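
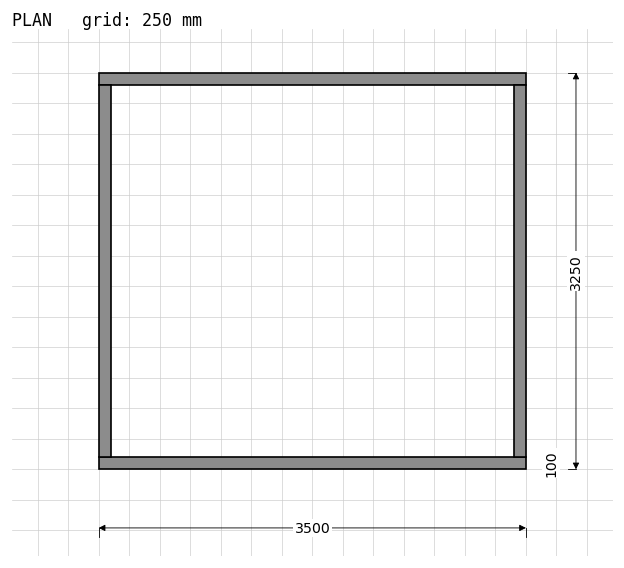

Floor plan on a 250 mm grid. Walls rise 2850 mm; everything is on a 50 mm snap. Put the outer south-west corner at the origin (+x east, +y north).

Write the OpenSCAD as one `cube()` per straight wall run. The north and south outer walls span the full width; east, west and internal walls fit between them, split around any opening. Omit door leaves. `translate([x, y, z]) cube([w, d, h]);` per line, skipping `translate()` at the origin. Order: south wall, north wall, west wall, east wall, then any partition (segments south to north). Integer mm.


cube([3500, 100, 2850]);
translate([0, 3150, 0]) cube([3500, 100, 2850]);
translate([0, 100, 0]) cube([100, 3050, 2850]);
translate([3400, 100, 0]) cube([100, 3050, 2850]);


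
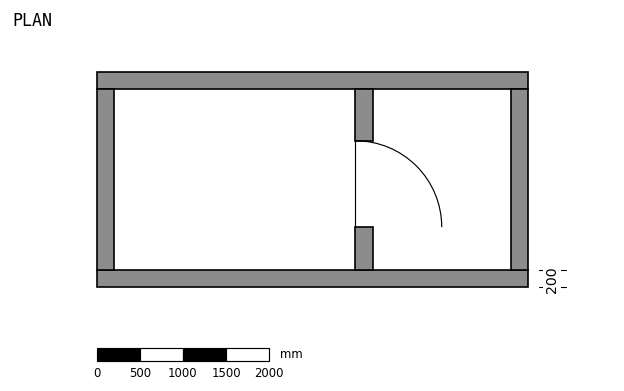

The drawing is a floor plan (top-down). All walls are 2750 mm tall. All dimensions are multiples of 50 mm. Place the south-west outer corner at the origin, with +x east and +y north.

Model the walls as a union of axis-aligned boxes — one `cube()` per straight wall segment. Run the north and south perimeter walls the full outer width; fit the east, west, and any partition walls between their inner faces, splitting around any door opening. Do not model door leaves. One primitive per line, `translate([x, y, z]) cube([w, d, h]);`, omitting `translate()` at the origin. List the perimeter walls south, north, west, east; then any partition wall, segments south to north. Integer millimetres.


cube([5000, 200, 2750]);
translate([0, 2300, 0]) cube([5000, 200, 2750]);
translate([0, 200, 0]) cube([200, 2100, 2750]);
translate([4800, 200, 0]) cube([200, 2100, 2750]);
translate([3000, 200, 0]) cube([200, 500, 2750]);
translate([3000, 1700, 0]) cube([200, 600, 2750]);


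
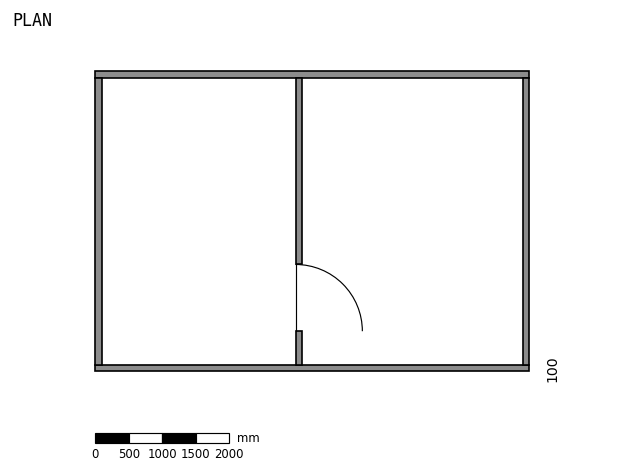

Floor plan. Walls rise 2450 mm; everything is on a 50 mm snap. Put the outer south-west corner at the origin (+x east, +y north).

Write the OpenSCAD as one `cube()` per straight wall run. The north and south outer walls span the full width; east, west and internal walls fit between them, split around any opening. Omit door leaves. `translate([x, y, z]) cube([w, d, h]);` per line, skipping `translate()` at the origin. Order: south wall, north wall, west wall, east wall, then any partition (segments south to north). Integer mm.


cube([6500, 100, 2450]);
translate([0, 4400, 0]) cube([6500, 100, 2450]);
translate([0, 100, 0]) cube([100, 4300, 2450]);
translate([6400, 100, 0]) cube([100, 4300, 2450]);
translate([3000, 100, 0]) cube([100, 500, 2450]);
translate([3000, 1600, 0]) cube([100, 2800, 2450]);


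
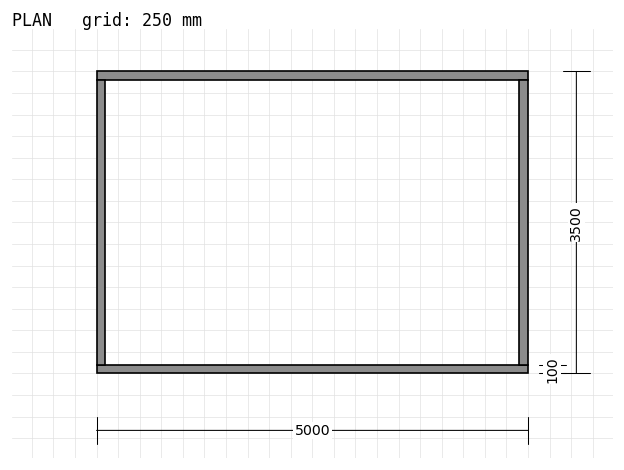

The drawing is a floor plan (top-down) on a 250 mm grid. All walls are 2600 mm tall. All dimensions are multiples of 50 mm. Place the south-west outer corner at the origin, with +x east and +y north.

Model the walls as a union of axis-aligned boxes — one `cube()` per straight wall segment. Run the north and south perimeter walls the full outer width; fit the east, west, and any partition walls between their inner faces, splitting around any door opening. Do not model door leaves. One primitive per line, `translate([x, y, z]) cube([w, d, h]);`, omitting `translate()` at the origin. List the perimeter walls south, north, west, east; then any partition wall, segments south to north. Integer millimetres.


cube([5000, 100, 2600]);
translate([0, 3400, 0]) cube([5000, 100, 2600]);
translate([0, 100, 0]) cube([100, 3300, 2600]);
translate([4900, 100, 0]) cube([100, 3300, 2600]);


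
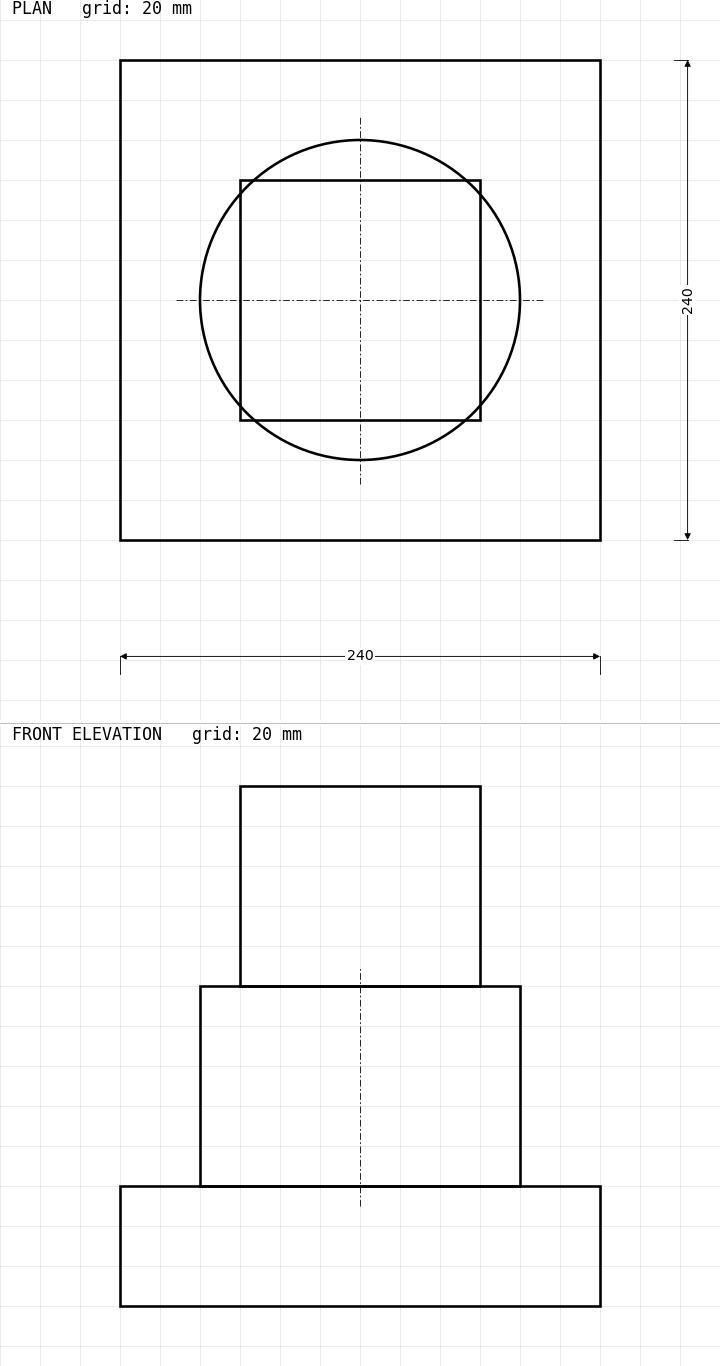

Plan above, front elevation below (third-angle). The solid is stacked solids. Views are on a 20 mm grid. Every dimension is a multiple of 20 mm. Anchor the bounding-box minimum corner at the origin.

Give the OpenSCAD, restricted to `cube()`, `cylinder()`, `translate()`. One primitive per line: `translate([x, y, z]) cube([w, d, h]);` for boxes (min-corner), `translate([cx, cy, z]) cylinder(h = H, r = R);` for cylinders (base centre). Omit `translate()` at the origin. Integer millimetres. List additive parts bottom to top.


cube([240, 240, 60]);
translate([120, 120, 60]) cylinder(h = 100, r = 80);
translate([60, 60, 160]) cube([120, 120, 100]);


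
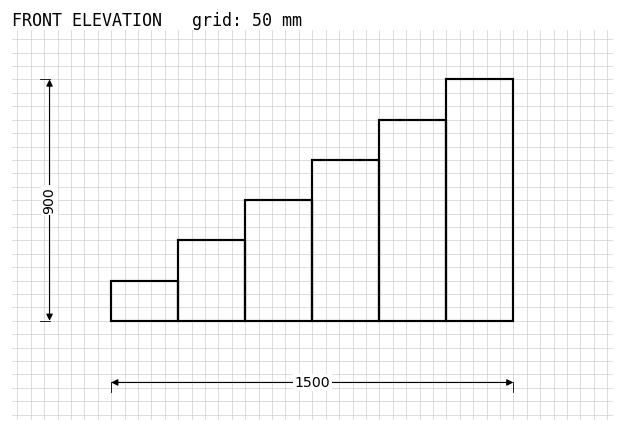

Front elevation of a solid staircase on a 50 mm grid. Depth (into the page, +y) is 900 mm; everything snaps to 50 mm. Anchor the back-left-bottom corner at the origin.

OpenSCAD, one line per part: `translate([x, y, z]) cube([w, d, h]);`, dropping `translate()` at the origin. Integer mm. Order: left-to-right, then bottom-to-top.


cube([250, 900, 150]);
translate([250, 0, 0]) cube([250, 900, 300]);
translate([500, 0, 0]) cube([250, 900, 450]);
translate([750, 0, 0]) cube([250, 900, 600]);
translate([1000, 0, 0]) cube([250, 900, 750]);
translate([1250, 0, 0]) cube([250, 900, 900]);


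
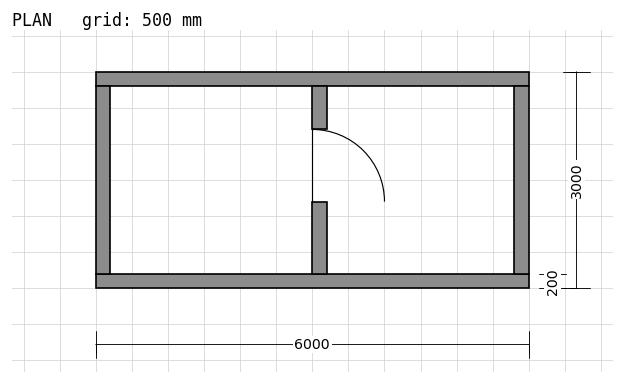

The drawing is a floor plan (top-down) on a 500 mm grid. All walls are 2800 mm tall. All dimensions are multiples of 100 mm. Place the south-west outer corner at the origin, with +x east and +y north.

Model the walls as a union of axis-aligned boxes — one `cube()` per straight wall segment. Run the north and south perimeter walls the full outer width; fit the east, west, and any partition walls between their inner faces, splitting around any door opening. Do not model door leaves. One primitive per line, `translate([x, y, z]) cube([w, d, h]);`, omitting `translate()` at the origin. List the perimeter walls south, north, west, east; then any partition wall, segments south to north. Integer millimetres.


cube([6000, 200, 2800]);
translate([0, 2800, 0]) cube([6000, 200, 2800]);
translate([0, 200, 0]) cube([200, 2600, 2800]);
translate([5800, 200, 0]) cube([200, 2600, 2800]);
translate([3000, 200, 0]) cube([200, 1000, 2800]);
translate([3000, 2200, 0]) cube([200, 600, 2800]);


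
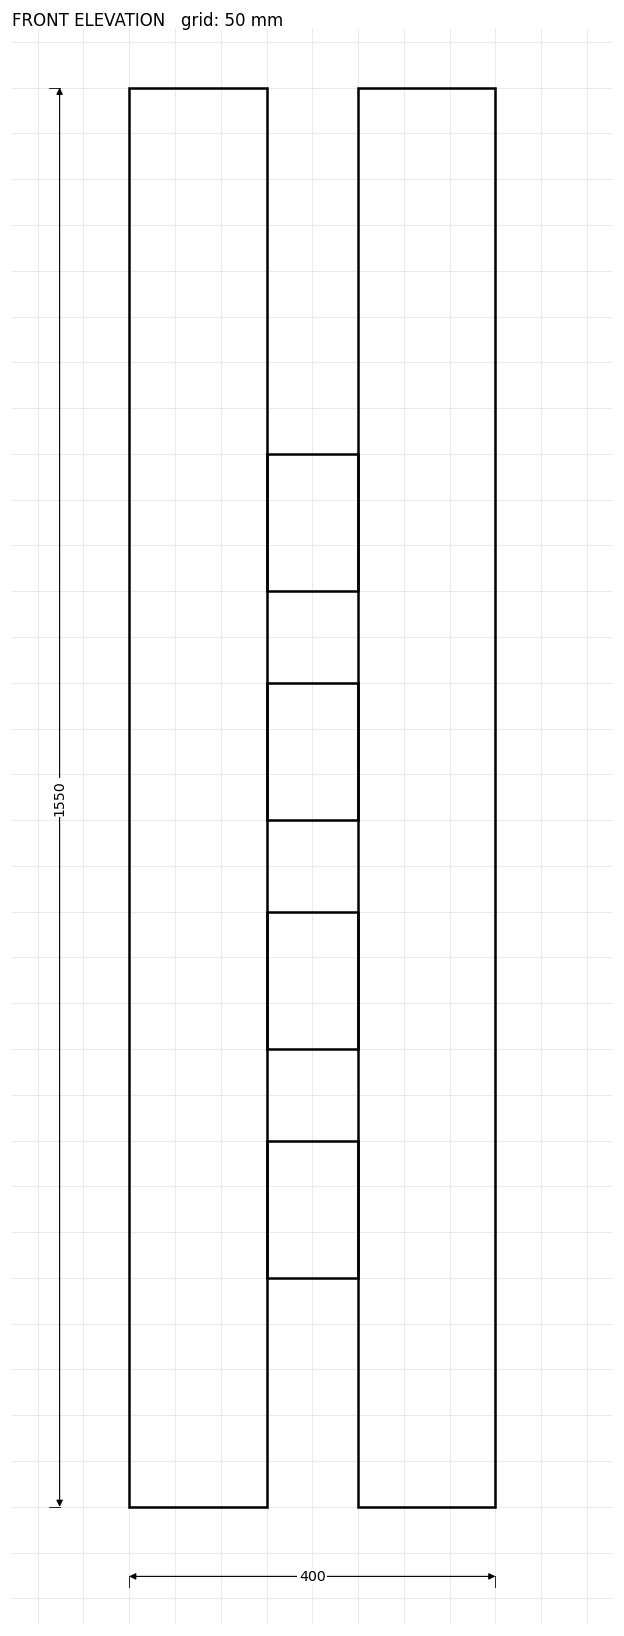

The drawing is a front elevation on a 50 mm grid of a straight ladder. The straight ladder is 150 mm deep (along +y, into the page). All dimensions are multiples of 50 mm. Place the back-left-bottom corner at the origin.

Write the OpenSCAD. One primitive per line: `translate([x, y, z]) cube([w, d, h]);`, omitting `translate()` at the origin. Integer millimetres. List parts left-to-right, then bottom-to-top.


cube([150, 150, 1550]);
translate([150, 0, 250]) cube([100, 150, 150]);
translate([150, 0, 500]) cube([100, 150, 150]);
translate([150, 0, 750]) cube([100, 150, 150]);
translate([150, 0, 1000]) cube([100, 150, 150]);
translate([250, 0, 0]) cube([150, 150, 1550]);


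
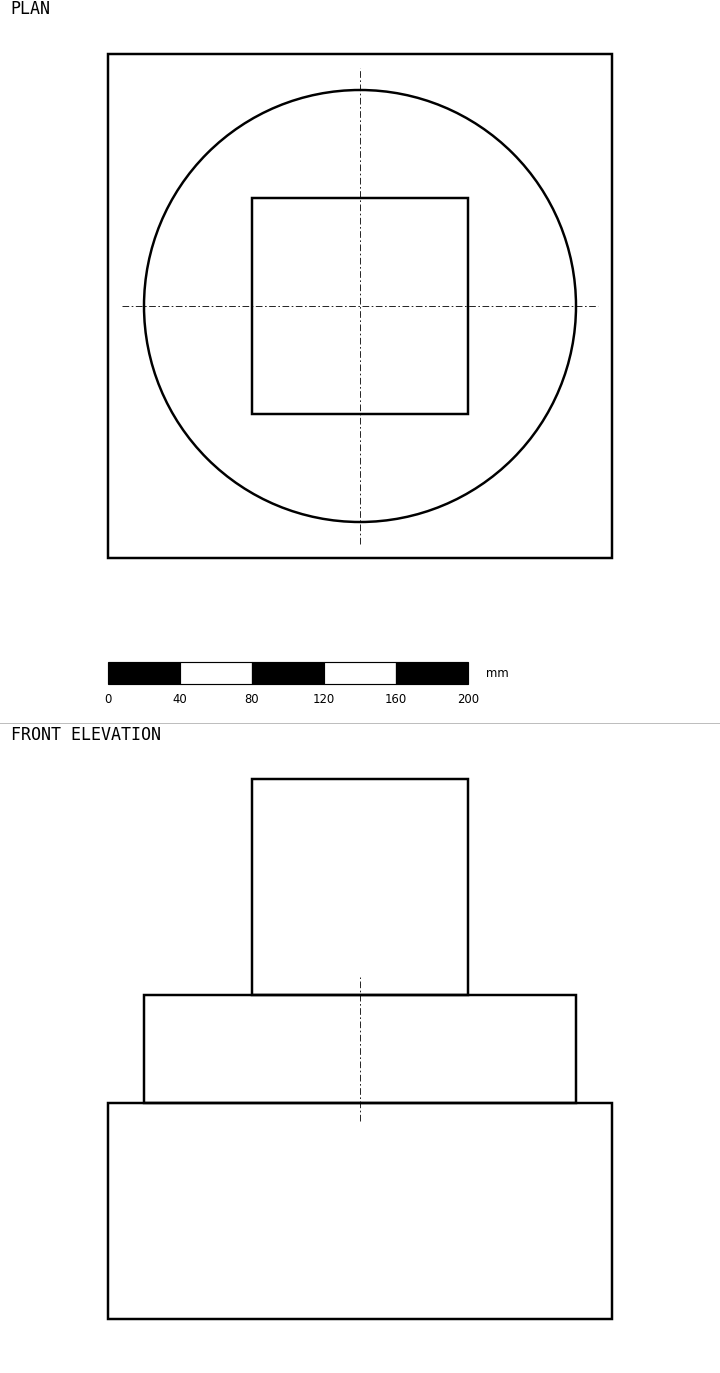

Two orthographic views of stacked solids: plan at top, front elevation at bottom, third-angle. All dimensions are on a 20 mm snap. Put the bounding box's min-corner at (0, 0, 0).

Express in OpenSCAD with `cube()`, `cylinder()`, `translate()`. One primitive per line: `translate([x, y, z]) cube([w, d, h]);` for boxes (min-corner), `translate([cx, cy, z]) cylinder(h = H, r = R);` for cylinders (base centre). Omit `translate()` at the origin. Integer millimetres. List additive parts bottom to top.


cube([280, 280, 120]);
translate([140, 140, 120]) cylinder(h = 60, r = 120);
translate([80, 80, 180]) cube([120, 120, 120]);


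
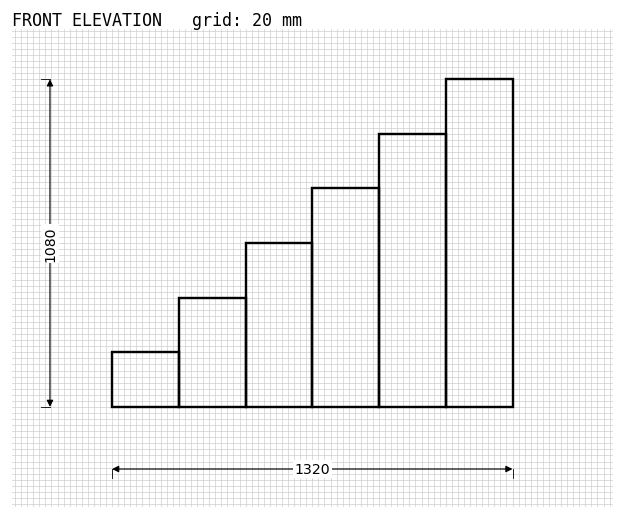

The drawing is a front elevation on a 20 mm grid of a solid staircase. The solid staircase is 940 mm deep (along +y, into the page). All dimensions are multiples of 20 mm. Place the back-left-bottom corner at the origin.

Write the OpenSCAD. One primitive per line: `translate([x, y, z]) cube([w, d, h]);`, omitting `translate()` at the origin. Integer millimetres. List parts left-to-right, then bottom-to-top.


cube([220, 940, 180]);
translate([220, 0, 0]) cube([220, 940, 360]);
translate([440, 0, 0]) cube([220, 940, 540]);
translate([660, 0, 0]) cube([220, 940, 720]);
translate([880, 0, 0]) cube([220, 940, 900]);
translate([1100, 0, 0]) cube([220, 940, 1080]);


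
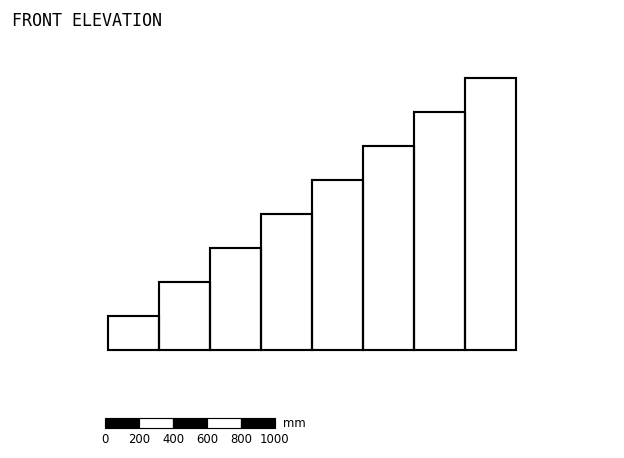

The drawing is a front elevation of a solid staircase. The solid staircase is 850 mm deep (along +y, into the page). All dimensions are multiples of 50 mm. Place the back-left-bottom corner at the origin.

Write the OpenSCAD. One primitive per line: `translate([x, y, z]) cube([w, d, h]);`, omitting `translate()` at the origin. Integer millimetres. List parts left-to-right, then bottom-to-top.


cube([300, 850, 200]);
translate([300, 0, 0]) cube([300, 850, 400]);
translate([600, 0, 0]) cube([300, 850, 600]);
translate([900, 0, 0]) cube([300, 850, 800]);
translate([1200, 0, 0]) cube([300, 850, 1000]);
translate([1500, 0, 0]) cube([300, 850, 1200]);
translate([1800, 0, 0]) cube([300, 850, 1400]);
translate([2100, 0, 0]) cube([300, 850, 1600]);


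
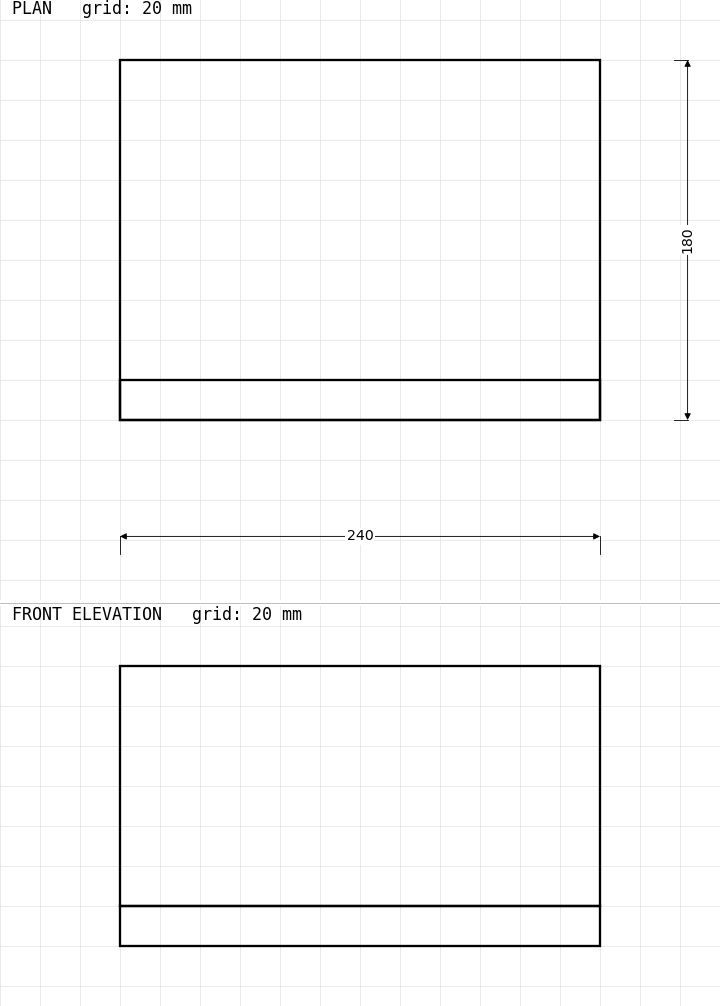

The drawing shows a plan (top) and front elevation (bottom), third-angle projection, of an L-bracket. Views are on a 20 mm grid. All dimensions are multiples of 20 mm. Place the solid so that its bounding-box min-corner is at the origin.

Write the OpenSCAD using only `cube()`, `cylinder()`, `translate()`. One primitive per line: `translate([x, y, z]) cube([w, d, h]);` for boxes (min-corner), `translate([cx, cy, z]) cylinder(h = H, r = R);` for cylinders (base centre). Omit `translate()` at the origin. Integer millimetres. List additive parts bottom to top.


cube([240, 180, 20]);
translate([0, 0, 20]) cube([240, 20, 120]);


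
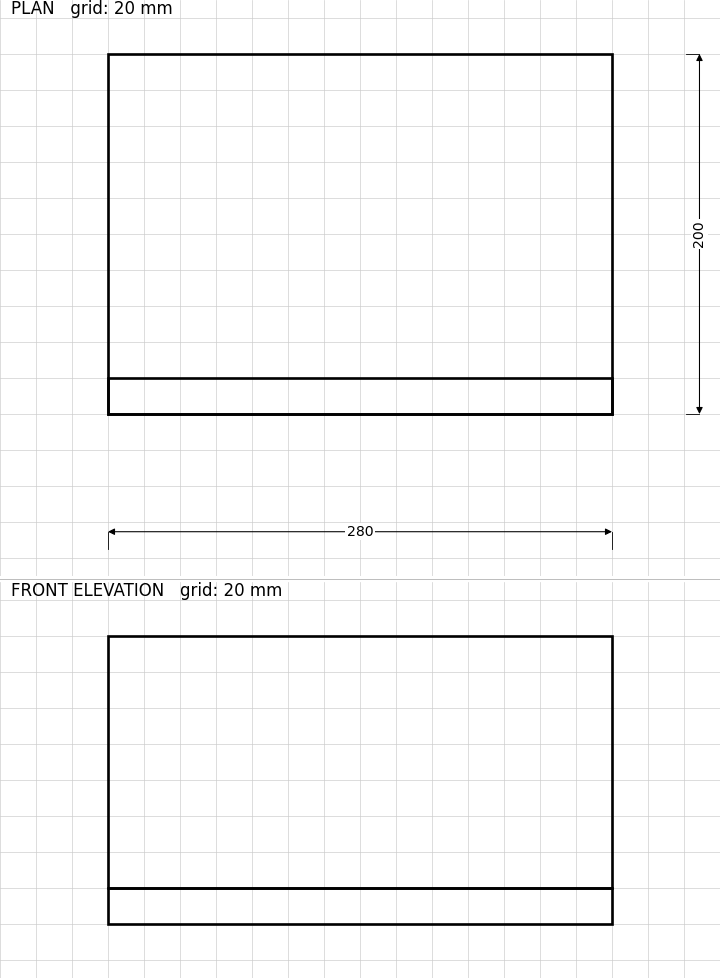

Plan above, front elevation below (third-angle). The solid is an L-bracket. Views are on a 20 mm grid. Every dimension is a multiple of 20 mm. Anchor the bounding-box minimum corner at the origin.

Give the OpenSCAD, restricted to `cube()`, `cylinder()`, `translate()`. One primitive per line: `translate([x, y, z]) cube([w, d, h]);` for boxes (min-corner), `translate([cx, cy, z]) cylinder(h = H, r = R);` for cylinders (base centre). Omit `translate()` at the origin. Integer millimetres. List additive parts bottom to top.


cube([280, 200, 20]);
translate([0, 0, 20]) cube([280, 20, 140]);


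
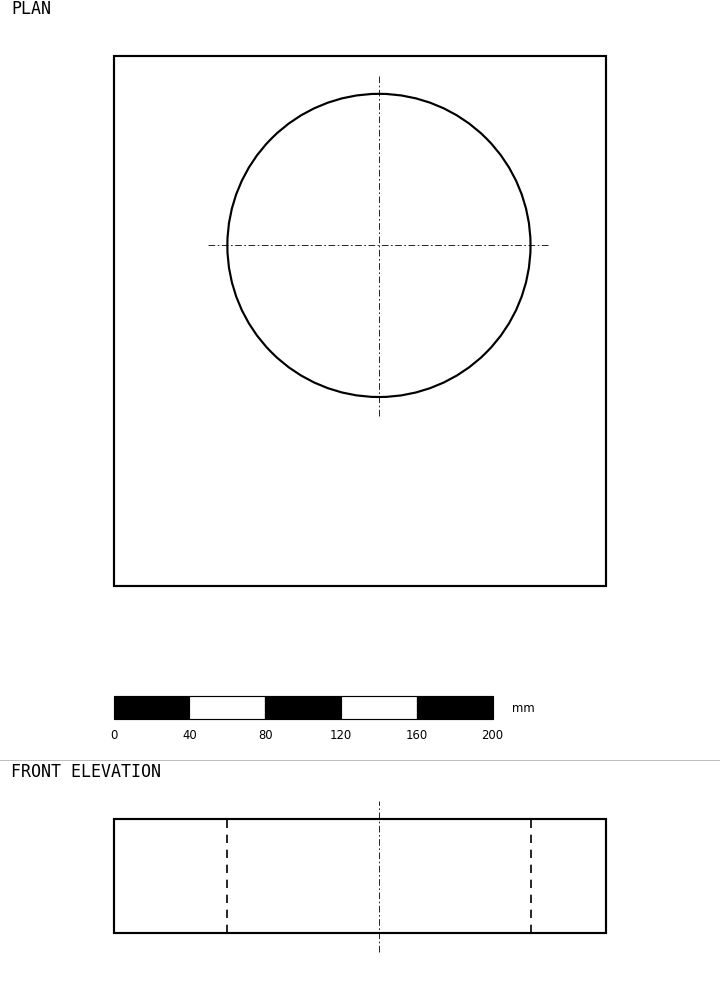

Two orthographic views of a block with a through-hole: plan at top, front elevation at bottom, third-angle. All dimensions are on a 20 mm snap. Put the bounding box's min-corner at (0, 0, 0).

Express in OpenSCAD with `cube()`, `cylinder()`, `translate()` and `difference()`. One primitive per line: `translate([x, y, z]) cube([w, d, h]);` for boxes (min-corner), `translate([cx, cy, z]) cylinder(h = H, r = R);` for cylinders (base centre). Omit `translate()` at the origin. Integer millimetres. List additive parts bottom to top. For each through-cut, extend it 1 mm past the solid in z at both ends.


difference() {
  cube([260, 280, 60]);
  translate([140, 180, -1]) cylinder(h = 62, r = 80);
}


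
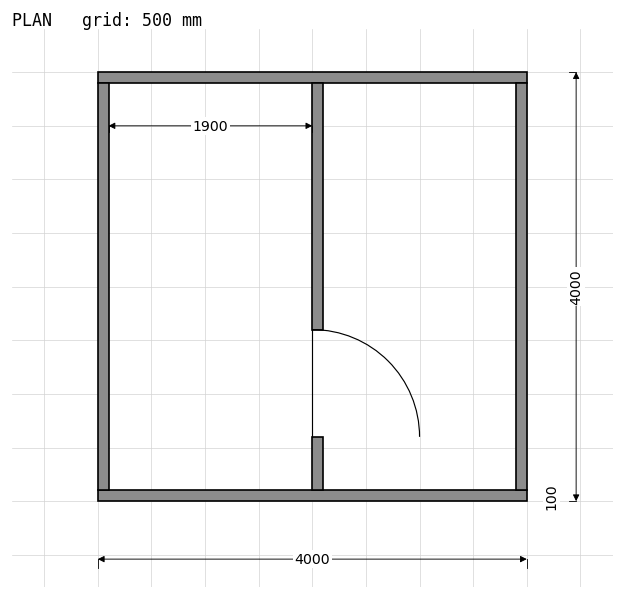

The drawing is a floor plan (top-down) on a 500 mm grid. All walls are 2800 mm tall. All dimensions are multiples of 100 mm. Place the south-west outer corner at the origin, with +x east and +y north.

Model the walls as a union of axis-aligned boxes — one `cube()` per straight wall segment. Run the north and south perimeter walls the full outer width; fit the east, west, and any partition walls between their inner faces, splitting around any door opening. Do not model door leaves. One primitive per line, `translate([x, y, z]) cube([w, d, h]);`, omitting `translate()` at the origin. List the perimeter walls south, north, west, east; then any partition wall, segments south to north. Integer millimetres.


cube([4000, 100, 2800]);
translate([0, 3900, 0]) cube([4000, 100, 2800]);
translate([0, 100, 0]) cube([100, 3800, 2800]);
translate([3900, 100, 0]) cube([100, 3800, 2800]);
translate([2000, 100, 0]) cube([100, 500, 2800]);
translate([2000, 1600, 0]) cube([100, 2300, 2800]);


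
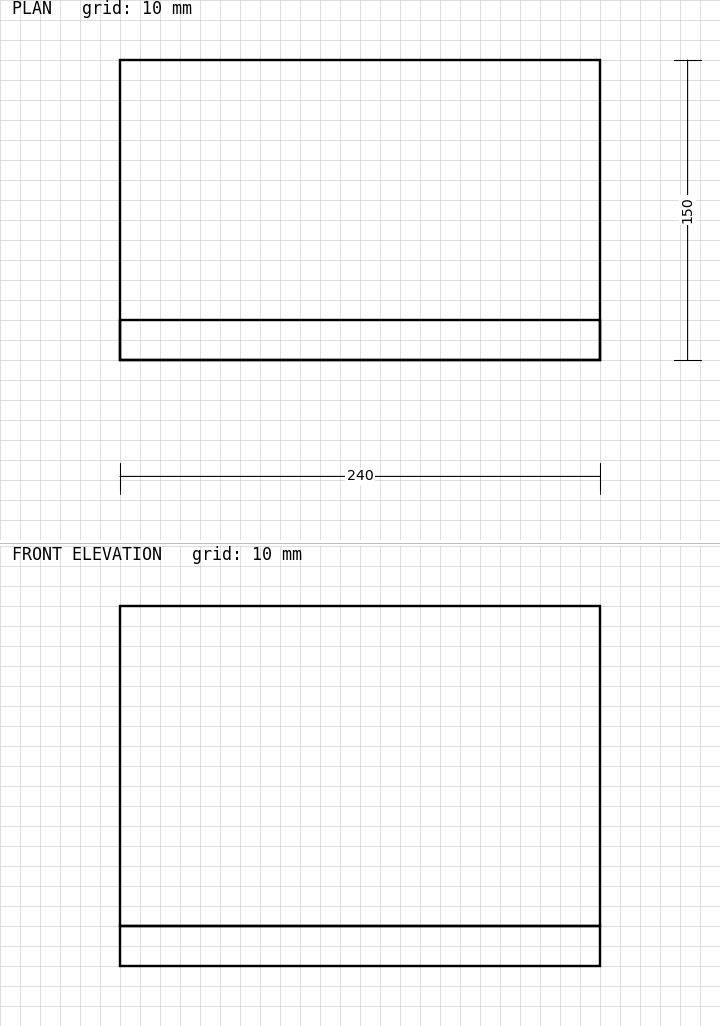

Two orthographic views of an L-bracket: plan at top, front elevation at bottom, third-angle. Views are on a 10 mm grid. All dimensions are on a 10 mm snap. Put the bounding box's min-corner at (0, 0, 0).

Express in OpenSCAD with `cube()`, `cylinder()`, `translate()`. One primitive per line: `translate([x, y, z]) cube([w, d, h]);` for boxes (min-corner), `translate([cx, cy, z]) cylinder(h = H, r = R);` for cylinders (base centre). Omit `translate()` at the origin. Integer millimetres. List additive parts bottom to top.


cube([240, 150, 20]);
translate([0, 0, 20]) cube([240, 20, 160]);


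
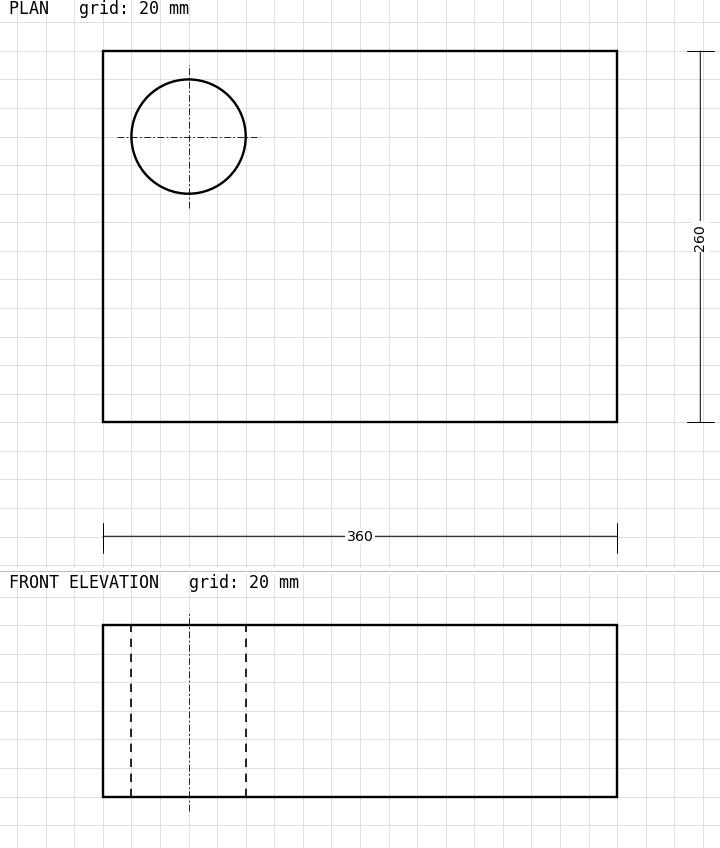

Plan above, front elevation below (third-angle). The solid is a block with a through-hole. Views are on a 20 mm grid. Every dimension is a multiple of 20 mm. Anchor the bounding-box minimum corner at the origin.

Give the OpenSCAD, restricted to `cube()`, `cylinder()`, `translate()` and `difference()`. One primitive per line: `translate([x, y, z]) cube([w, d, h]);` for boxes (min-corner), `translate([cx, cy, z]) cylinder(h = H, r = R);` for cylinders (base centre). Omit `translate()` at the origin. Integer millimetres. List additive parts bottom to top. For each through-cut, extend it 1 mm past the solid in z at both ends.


difference() {
  cube([360, 260, 120]);
  translate([60, 200, -1]) cylinder(h = 122, r = 40);
}


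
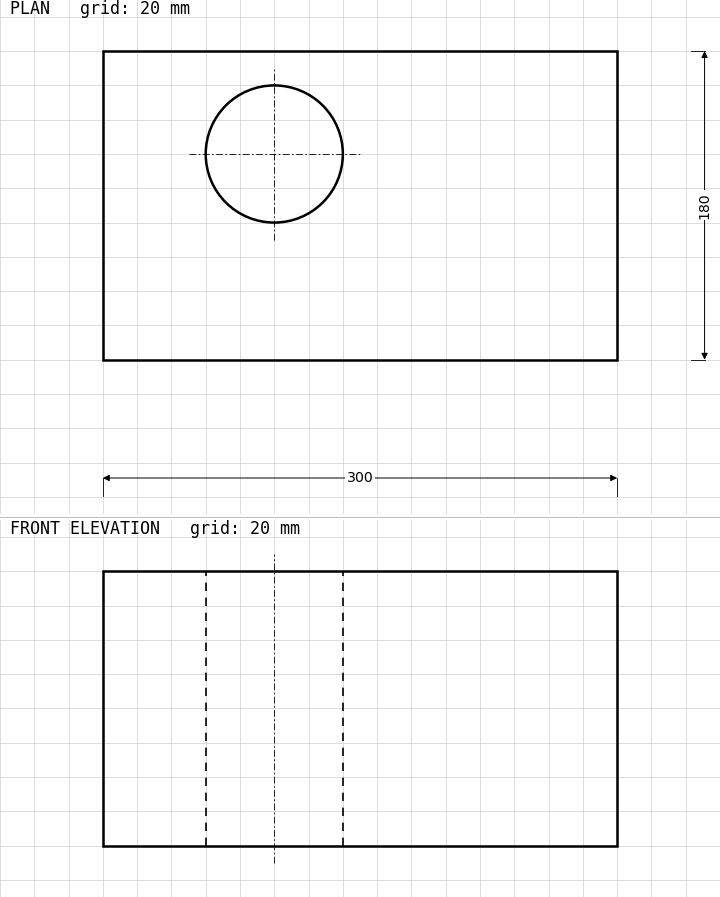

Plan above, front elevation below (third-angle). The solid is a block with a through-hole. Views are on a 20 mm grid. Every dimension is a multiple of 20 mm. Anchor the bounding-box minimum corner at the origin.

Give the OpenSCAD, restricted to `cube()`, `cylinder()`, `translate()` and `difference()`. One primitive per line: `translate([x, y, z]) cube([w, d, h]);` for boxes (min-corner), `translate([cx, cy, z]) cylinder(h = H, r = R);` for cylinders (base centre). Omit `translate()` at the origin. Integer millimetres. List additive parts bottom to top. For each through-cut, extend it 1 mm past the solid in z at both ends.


difference() {
  cube([300, 180, 160]);
  translate([100, 120, -1]) cylinder(h = 162, r = 40);
}


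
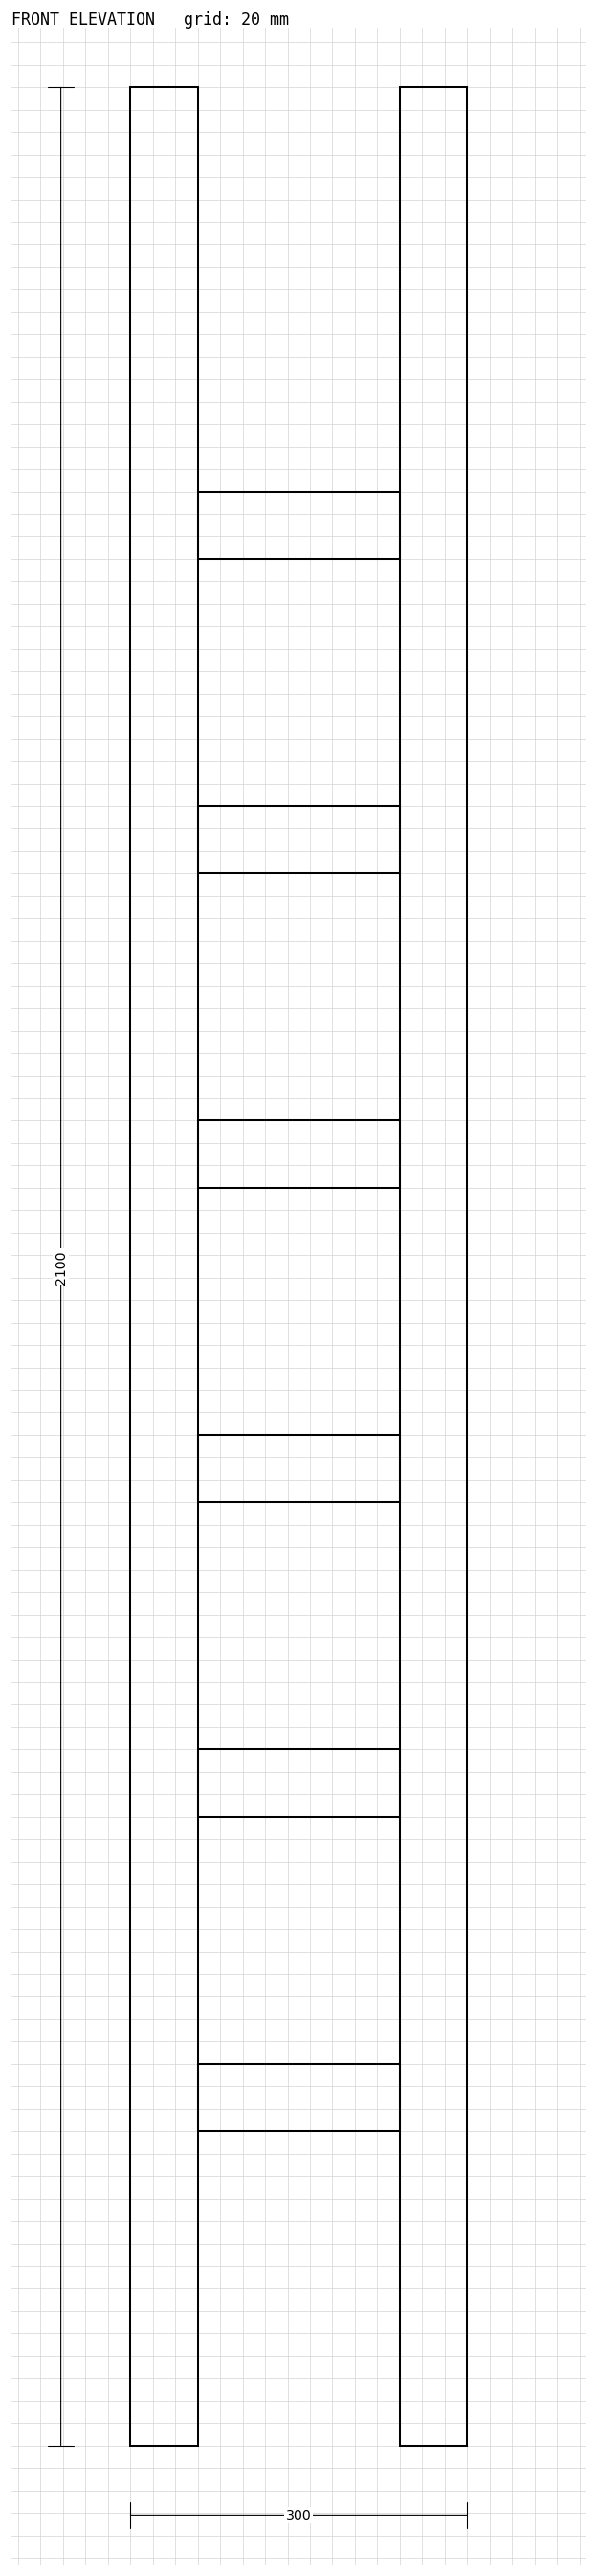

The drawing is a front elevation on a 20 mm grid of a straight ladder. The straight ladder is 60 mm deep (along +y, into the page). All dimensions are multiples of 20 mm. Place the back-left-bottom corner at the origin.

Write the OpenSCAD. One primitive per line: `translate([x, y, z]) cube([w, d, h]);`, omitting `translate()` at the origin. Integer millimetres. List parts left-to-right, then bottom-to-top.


cube([60, 60, 2100]);
translate([60, 0, 280]) cube([180, 60, 60]);
translate([60, 0, 560]) cube([180, 60, 60]);
translate([60, 0, 840]) cube([180, 60, 60]);
translate([60, 0, 1120]) cube([180, 60, 60]);
translate([60, 0, 1400]) cube([180, 60, 60]);
translate([60, 0, 1680]) cube([180, 60, 60]);
translate([240, 0, 0]) cube([60, 60, 2100]);


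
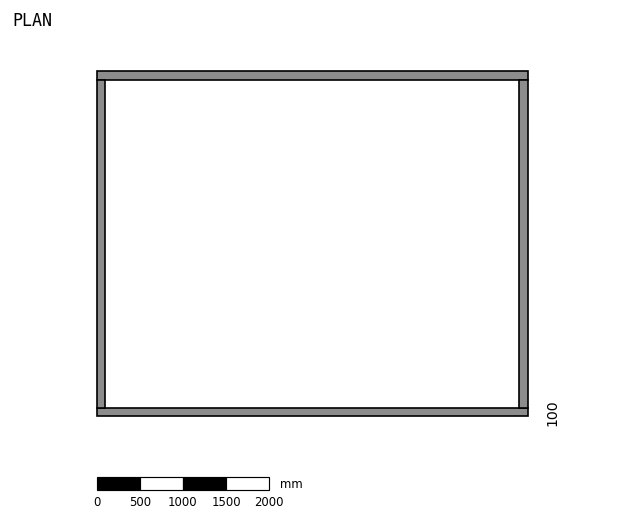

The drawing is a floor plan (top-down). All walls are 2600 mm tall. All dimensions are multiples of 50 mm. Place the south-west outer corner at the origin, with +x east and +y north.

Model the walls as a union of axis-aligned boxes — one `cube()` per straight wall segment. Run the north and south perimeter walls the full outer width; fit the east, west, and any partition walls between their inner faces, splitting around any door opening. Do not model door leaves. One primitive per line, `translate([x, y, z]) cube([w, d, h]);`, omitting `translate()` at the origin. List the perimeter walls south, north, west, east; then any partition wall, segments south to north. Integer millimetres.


cube([5000, 100, 2600]);
translate([0, 3900, 0]) cube([5000, 100, 2600]);
translate([0, 100, 0]) cube([100, 3800, 2600]);
translate([4900, 100, 0]) cube([100, 3800, 2600]);


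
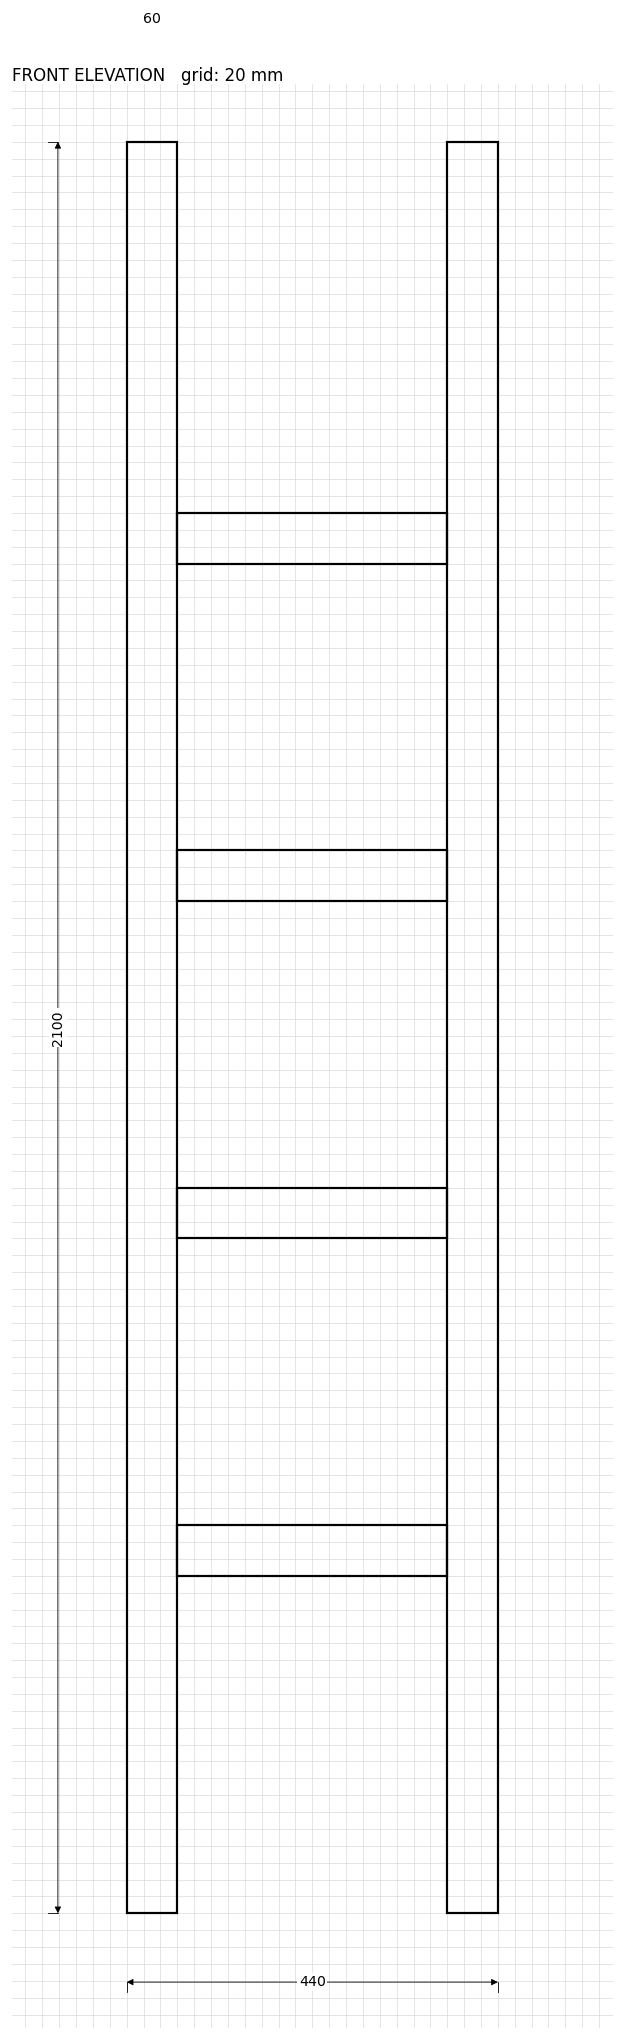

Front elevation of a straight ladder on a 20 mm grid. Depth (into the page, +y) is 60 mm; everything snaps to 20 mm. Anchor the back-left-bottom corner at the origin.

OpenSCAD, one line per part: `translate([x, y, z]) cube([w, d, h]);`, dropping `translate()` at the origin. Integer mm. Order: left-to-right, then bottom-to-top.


cube([60, 60, 2100]);
translate([60, 0, 400]) cube([320, 60, 60]);
translate([60, 0, 800]) cube([320, 60, 60]);
translate([60, 0, 1200]) cube([320, 60, 60]);
translate([60, 0, 1600]) cube([320, 60, 60]);
translate([380, 0, 0]) cube([60, 60, 2100]);


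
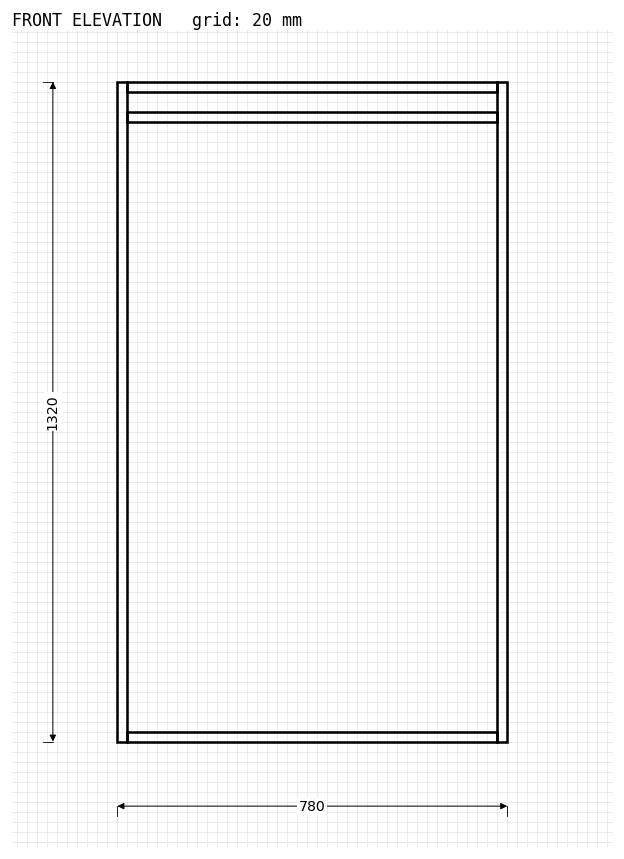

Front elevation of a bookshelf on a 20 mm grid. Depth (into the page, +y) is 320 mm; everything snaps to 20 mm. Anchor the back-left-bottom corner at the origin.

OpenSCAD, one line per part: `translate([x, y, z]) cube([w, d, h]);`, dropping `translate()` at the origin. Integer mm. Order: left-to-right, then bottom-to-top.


cube([20, 320, 1320]);
translate([20, 0, 0]) cube([740, 320, 20]);
translate([20, 0, 1240]) cube([740, 320, 20]);
translate([20, 0, 1300]) cube([740, 320, 20]);
translate([760, 0, 0]) cube([20, 320, 1320]);


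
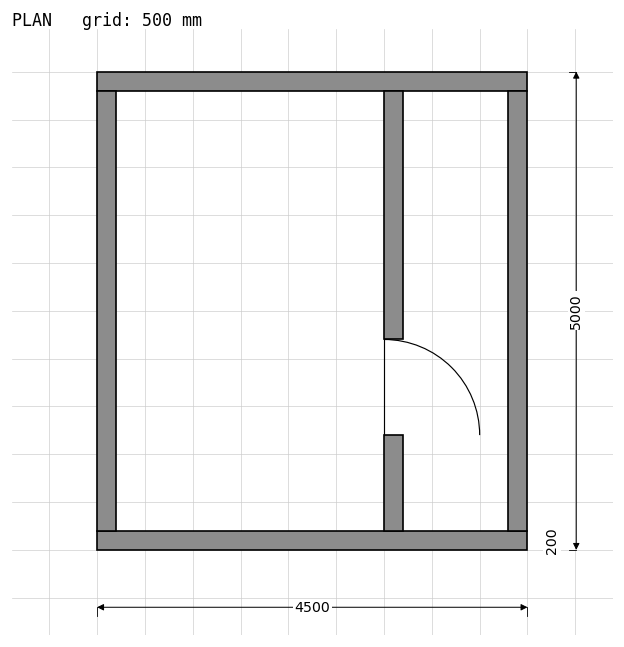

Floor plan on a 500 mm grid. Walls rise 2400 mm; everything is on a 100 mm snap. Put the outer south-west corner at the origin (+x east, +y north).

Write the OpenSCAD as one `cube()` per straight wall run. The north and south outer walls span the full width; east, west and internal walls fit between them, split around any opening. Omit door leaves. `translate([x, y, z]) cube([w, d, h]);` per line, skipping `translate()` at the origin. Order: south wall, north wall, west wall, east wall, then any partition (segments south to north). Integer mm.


cube([4500, 200, 2400]);
translate([0, 4800, 0]) cube([4500, 200, 2400]);
translate([0, 200, 0]) cube([200, 4600, 2400]);
translate([4300, 200, 0]) cube([200, 4600, 2400]);
translate([3000, 200, 0]) cube([200, 1000, 2400]);
translate([3000, 2200, 0]) cube([200, 2600, 2400]);


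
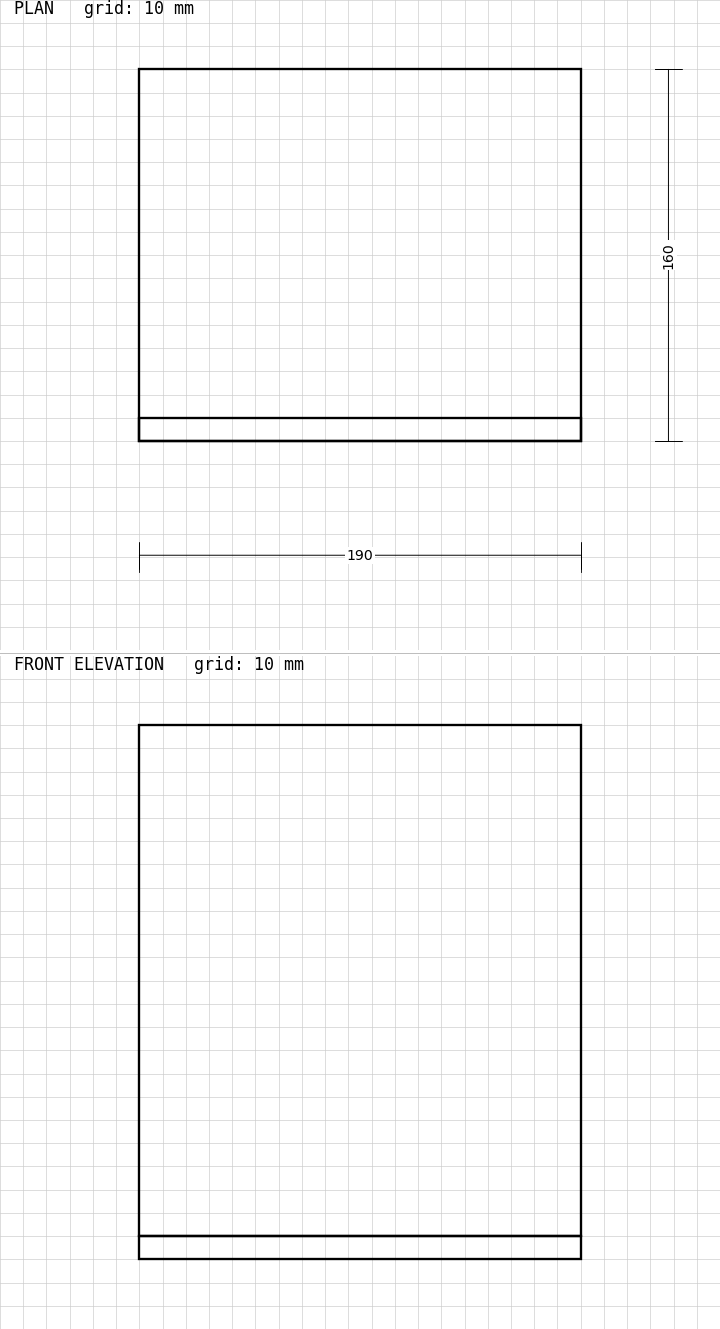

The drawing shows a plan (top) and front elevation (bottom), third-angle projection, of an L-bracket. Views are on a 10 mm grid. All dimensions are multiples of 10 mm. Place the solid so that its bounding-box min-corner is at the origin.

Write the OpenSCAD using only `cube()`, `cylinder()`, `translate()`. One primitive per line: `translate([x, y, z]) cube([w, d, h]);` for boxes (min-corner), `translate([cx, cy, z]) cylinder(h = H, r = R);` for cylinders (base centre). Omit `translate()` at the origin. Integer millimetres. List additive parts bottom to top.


cube([190, 160, 10]);
translate([0, 0, 10]) cube([190, 10, 220]);


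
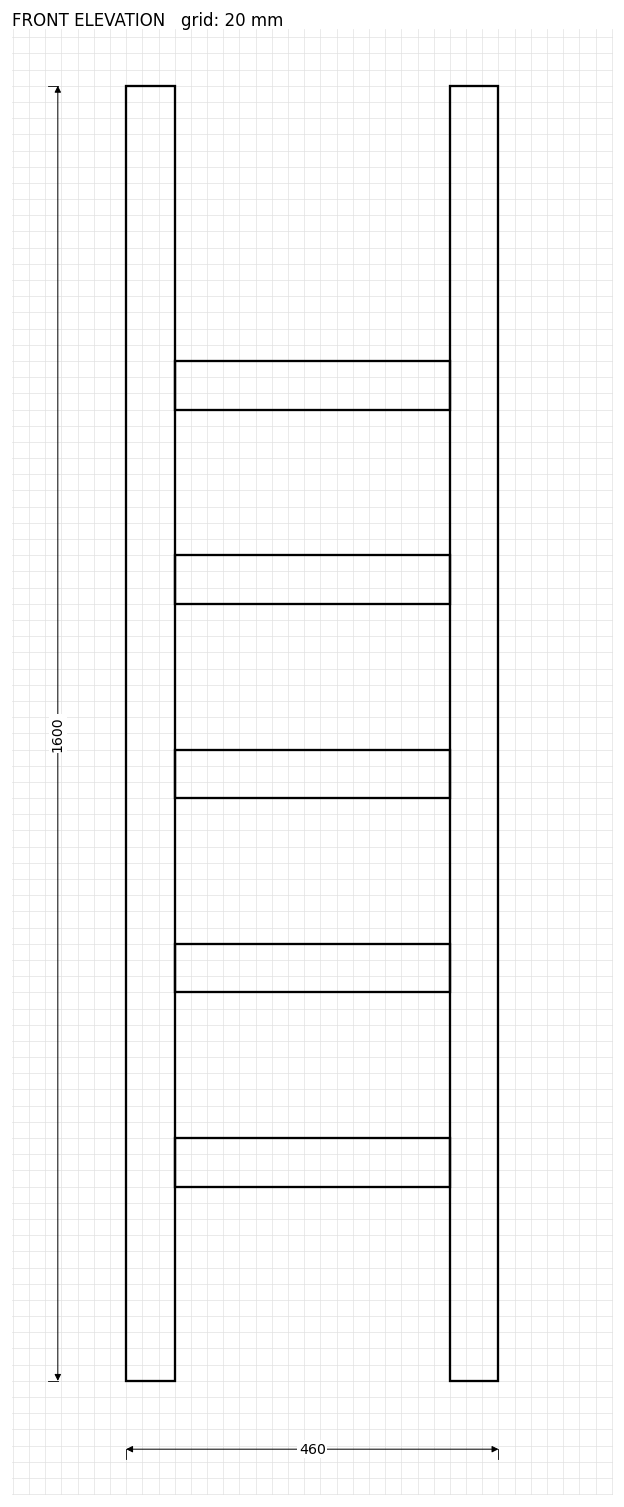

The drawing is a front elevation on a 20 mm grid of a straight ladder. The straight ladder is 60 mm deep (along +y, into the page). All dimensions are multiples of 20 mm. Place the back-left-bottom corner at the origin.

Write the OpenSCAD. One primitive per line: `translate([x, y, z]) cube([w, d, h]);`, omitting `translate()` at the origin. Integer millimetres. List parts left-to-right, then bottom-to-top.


cube([60, 60, 1600]);
translate([60, 0, 240]) cube([340, 60, 60]);
translate([60, 0, 480]) cube([340, 60, 60]);
translate([60, 0, 720]) cube([340, 60, 60]);
translate([60, 0, 960]) cube([340, 60, 60]);
translate([60, 0, 1200]) cube([340, 60, 60]);
translate([400, 0, 0]) cube([60, 60, 1600]);


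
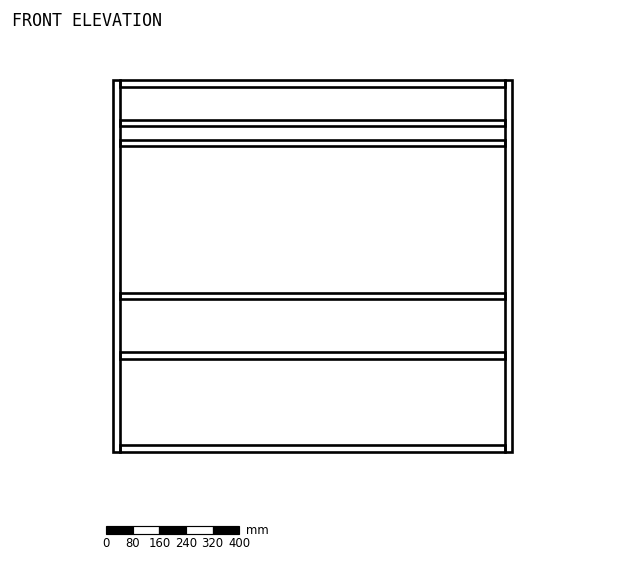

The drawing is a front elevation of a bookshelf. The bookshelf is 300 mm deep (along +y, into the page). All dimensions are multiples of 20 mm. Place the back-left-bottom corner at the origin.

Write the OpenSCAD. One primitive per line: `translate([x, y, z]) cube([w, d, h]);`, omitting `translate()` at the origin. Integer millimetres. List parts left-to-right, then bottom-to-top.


cube([20, 300, 1120]);
translate([20, 0, 0]) cube([1160, 300, 20]);
translate([20, 0, 280]) cube([1160, 300, 20]);
translate([20, 0, 460]) cube([1160, 300, 20]);
translate([20, 0, 920]) cube([1160, 300, 20]);
translate([20, 0, 980]) cube([1160, 300, 20]);
translate([20, 0, 1100]) cube([1160, 300, 20]);
translate([1180, 0, 0]) cube([20, 300, 1120]);


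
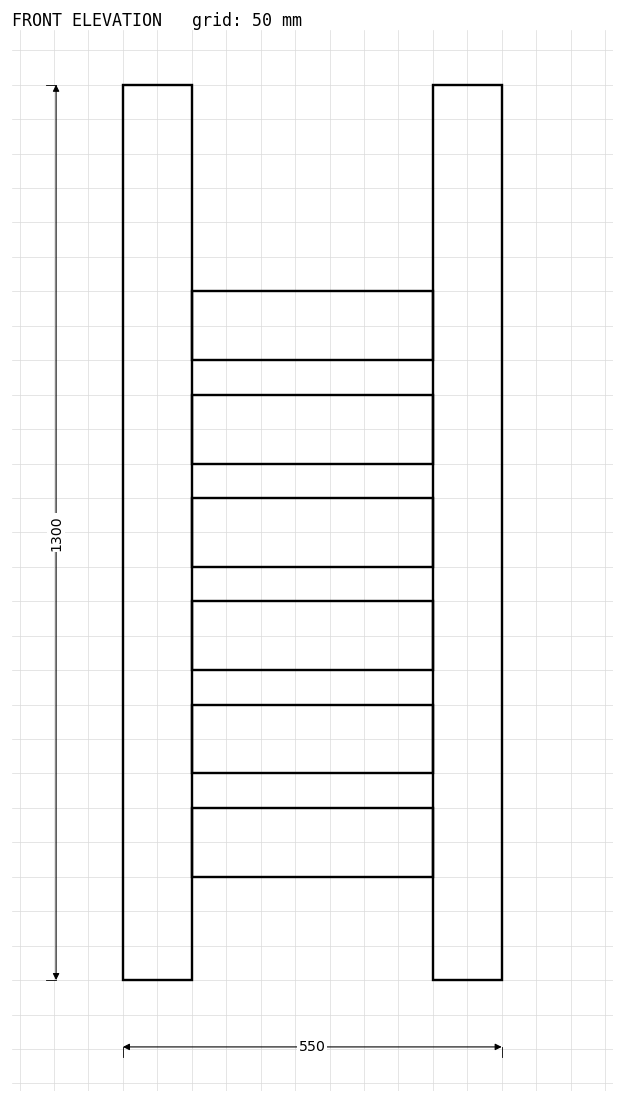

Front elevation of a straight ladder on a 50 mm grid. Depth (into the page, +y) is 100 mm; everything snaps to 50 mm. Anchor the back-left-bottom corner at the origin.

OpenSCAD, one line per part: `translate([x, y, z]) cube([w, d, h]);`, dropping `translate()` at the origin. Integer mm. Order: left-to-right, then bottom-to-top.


cube([100, 100, 1300]);
translate([100, 0, 150]) cube([350, 100, 100]);
translate([100, 0, 300]) cube([350, 100, 100]);
translate([100, 0, 450]) cube([350, 100, 100]);
translate([100, 0, 600]) cube([350, 100, 100]);
translate([100, 0, 750]) cube([350, 100, 100]);
translate([100, 0, 900]) cube([350, 100, 100]);
translate([450, 0, 0]) cube([100, 100, 1300]);


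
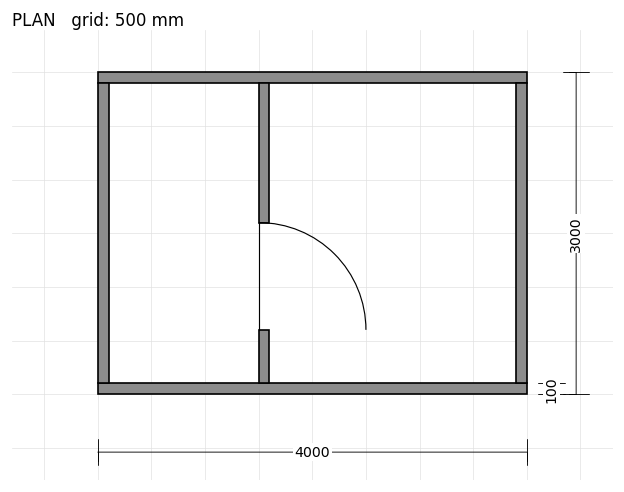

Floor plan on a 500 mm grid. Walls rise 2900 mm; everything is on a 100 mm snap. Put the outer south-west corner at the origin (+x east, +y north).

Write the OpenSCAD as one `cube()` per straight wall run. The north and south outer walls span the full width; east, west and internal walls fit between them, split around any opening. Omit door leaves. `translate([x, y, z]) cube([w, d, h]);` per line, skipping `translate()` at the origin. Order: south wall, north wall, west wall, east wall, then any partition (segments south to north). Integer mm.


cube([4000, 100, 2900]);
translate([0, 2900, 0]) cube([4000, 100, 2900]);
translate([0, 100, 0]) cube([100, 2800, 2900]);
translate([3900, 100, 0]) cube([100, 2800, 2900]);
translate([1500, 100, 0]) cube([100, 500, 2900]);
translate([1500, 1600, 0]) cube([100, 1300, 2900]);


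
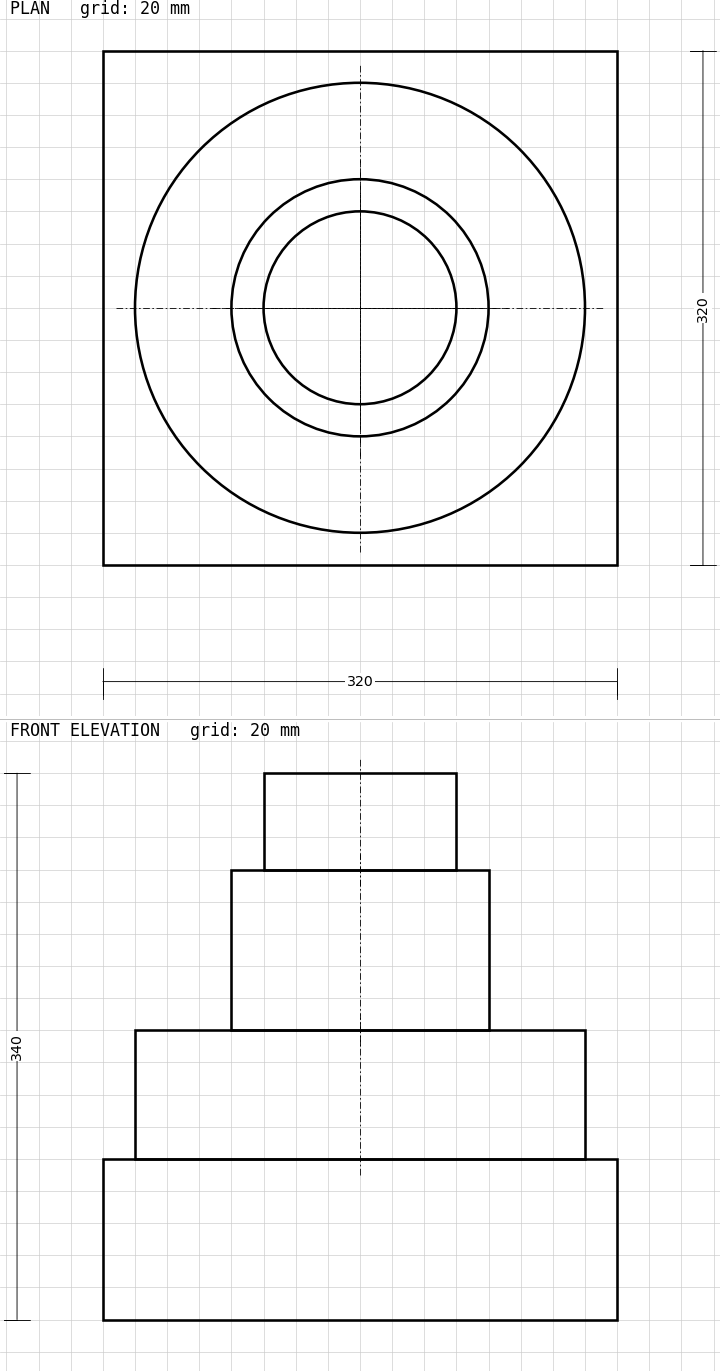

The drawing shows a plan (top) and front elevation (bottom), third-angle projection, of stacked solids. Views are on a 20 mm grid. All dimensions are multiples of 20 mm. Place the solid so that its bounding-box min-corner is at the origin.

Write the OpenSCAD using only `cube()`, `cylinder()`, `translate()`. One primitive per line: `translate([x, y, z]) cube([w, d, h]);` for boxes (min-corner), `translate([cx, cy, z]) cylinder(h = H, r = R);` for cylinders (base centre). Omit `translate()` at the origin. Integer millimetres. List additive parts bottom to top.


cube([320, 320, 100]);
translate([160, 160, 100]) cylinder(h = 80, r = 140);
translate([160, 160, 180]) cylinder(h = 100, r = 80);
translate([160, 160, 280]) cylinder(h = 60, r = 60);


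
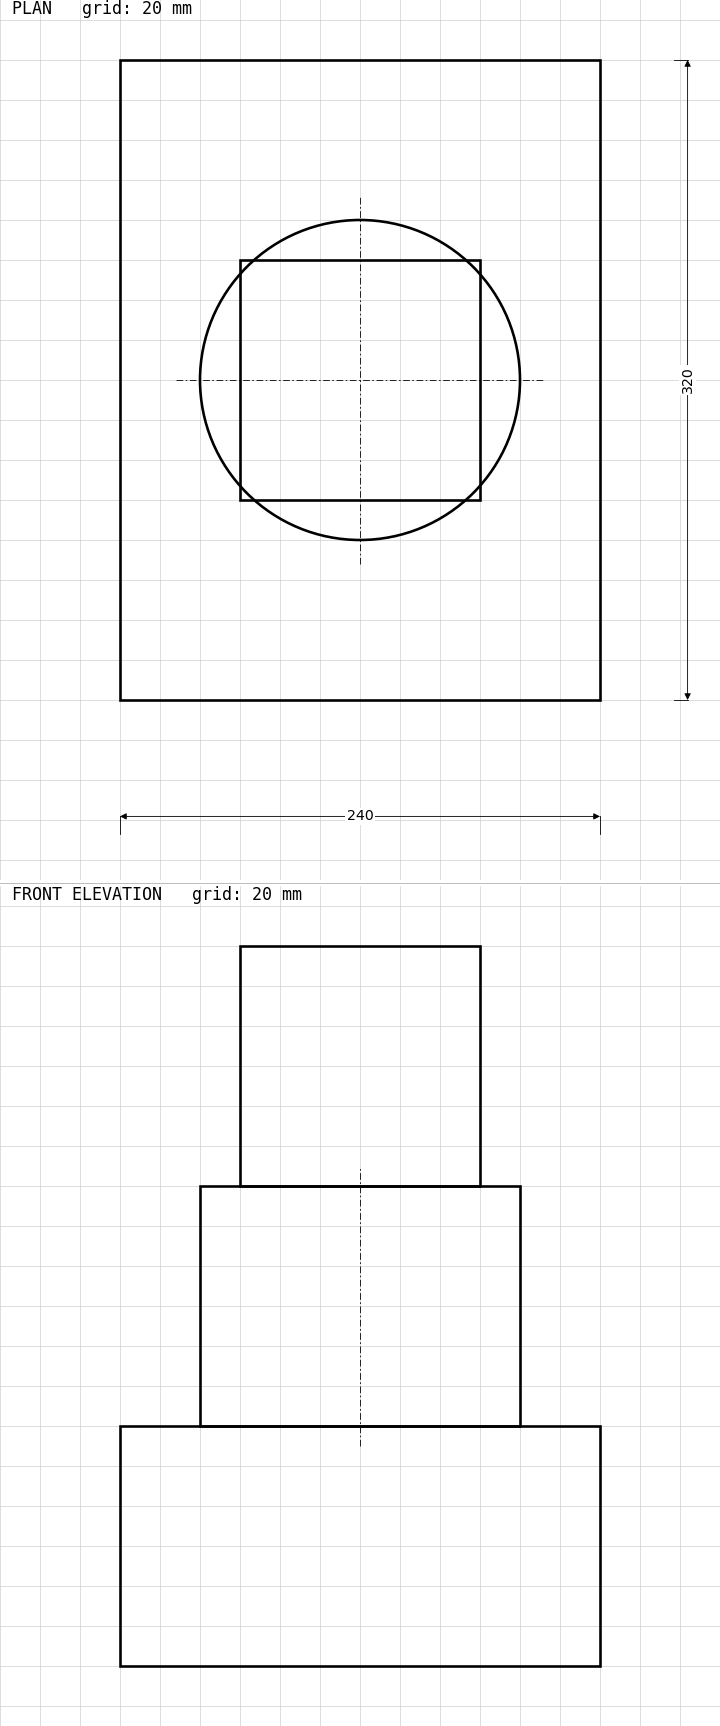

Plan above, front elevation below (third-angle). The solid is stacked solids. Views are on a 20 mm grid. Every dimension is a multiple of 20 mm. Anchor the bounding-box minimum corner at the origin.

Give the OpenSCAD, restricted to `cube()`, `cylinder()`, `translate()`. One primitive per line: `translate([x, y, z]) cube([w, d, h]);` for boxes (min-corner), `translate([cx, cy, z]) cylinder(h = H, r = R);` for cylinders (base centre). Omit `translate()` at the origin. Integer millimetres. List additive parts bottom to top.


cube([240, 320, 120]);
translate([120, 160, 120]) cylinder(h = 120, r = 80);
translate([60, 100, 240]) cube([120, 120, 120]);


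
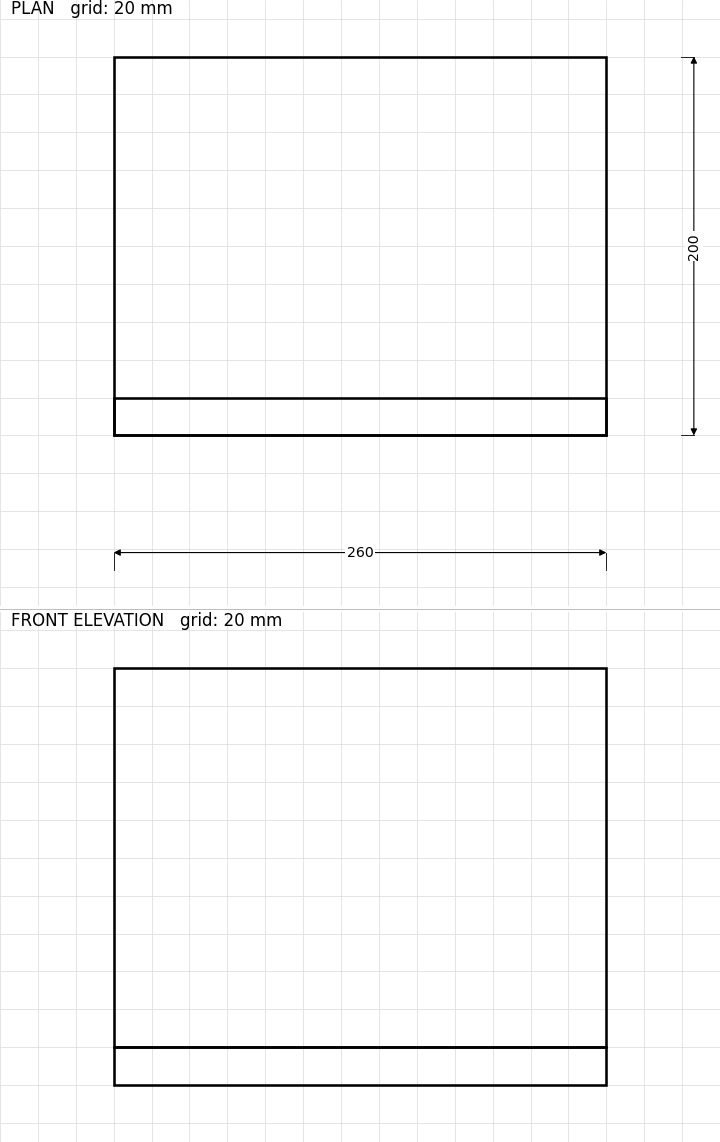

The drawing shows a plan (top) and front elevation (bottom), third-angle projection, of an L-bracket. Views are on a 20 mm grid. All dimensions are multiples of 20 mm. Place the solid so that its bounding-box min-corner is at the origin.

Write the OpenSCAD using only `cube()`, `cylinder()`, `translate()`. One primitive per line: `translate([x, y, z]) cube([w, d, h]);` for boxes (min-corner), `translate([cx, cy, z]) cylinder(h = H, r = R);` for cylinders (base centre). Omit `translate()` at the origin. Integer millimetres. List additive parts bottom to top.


cube([260, 200, 20]);
translate([0, 0, 20]) cube([260, 20, 200]);


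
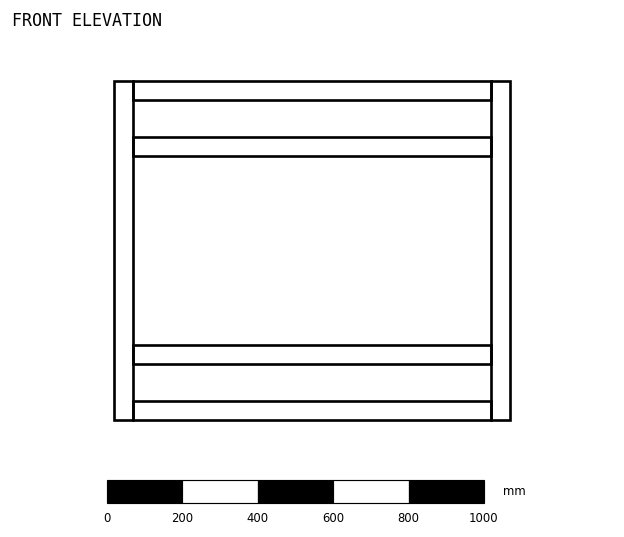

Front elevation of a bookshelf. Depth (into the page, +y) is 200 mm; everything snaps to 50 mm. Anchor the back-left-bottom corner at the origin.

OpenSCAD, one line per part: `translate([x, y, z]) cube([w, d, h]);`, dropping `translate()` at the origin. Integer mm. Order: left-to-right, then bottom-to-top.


cube([50, 200, 900]);
translate([50, 0, 0]) cube([950, 200, 50]);
translate([50, 0, 150]) cube([950, 200, 50]);
translate([50, 0, 700]) cube([950, 200, 50]);
translate([50, 0, 850]) cube([950, 200, 50]);
translate([1000, 0, 0]) cube([50, 200, 900]);


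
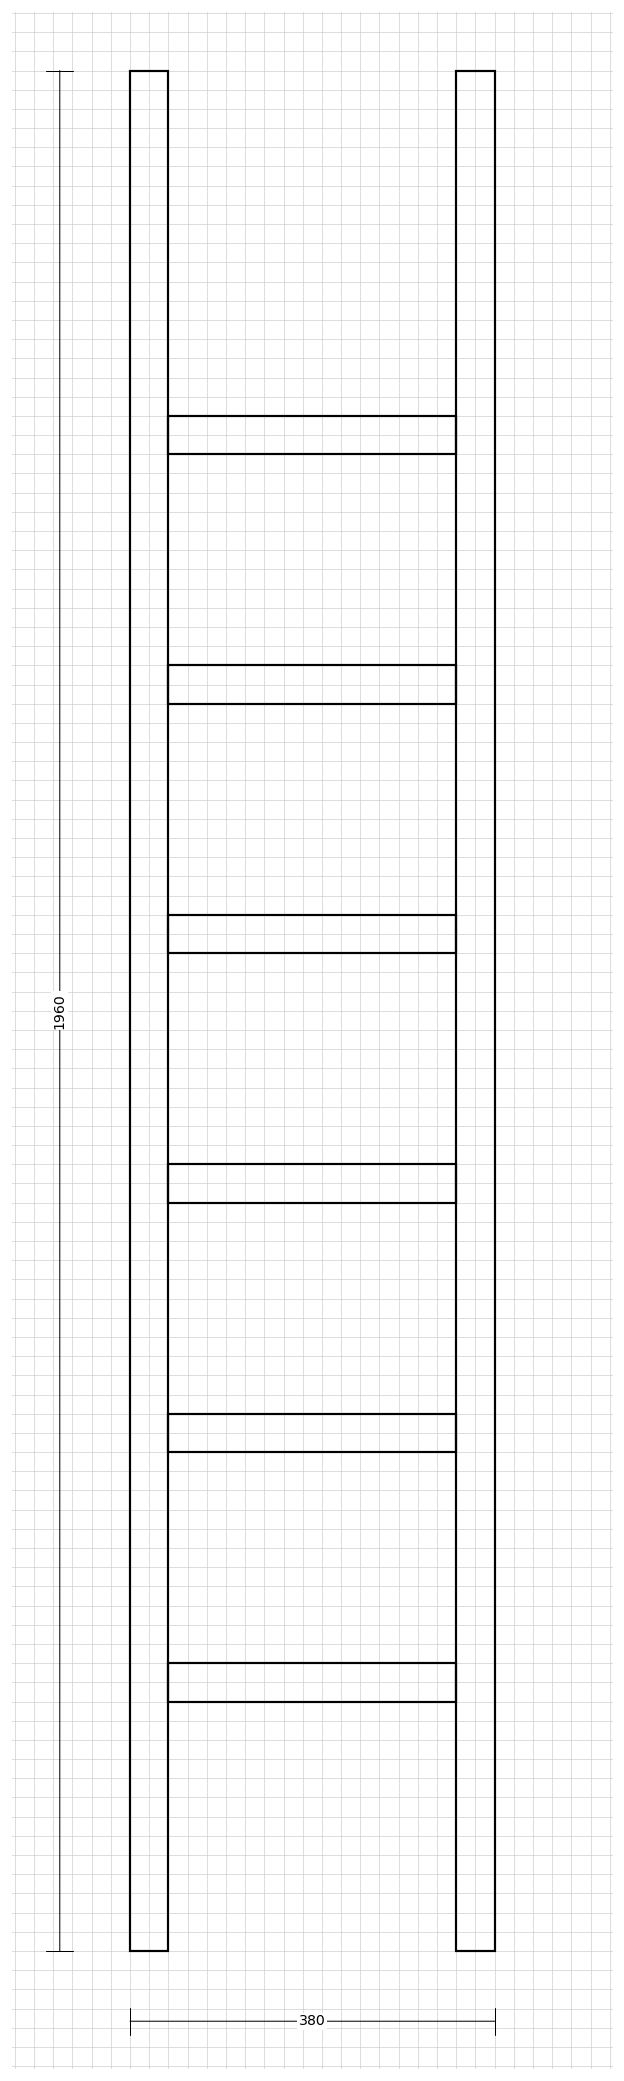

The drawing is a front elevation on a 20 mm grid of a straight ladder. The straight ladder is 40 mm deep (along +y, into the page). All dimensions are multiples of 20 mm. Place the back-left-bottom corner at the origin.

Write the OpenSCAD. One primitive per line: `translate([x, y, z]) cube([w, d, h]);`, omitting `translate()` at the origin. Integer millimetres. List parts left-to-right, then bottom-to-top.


cube([40, 40, 1960]);
translate([40, 0, 260]) cube([300, 40, 40]);
translate([40, 0, 520]) cube([300, 40, 40]);
translate([40, 0, 780]) cube([300, 40, 40]);
translate([40, 0, 1040]) cube([300, 40, 40]);
translate([40, 0, 1300]) cube([300, 40, 40]);
translate([40, 0, 1560]) cube([300, 40, 40]);
translate([340, 0, 0]) cube([40, 40, 1960]);


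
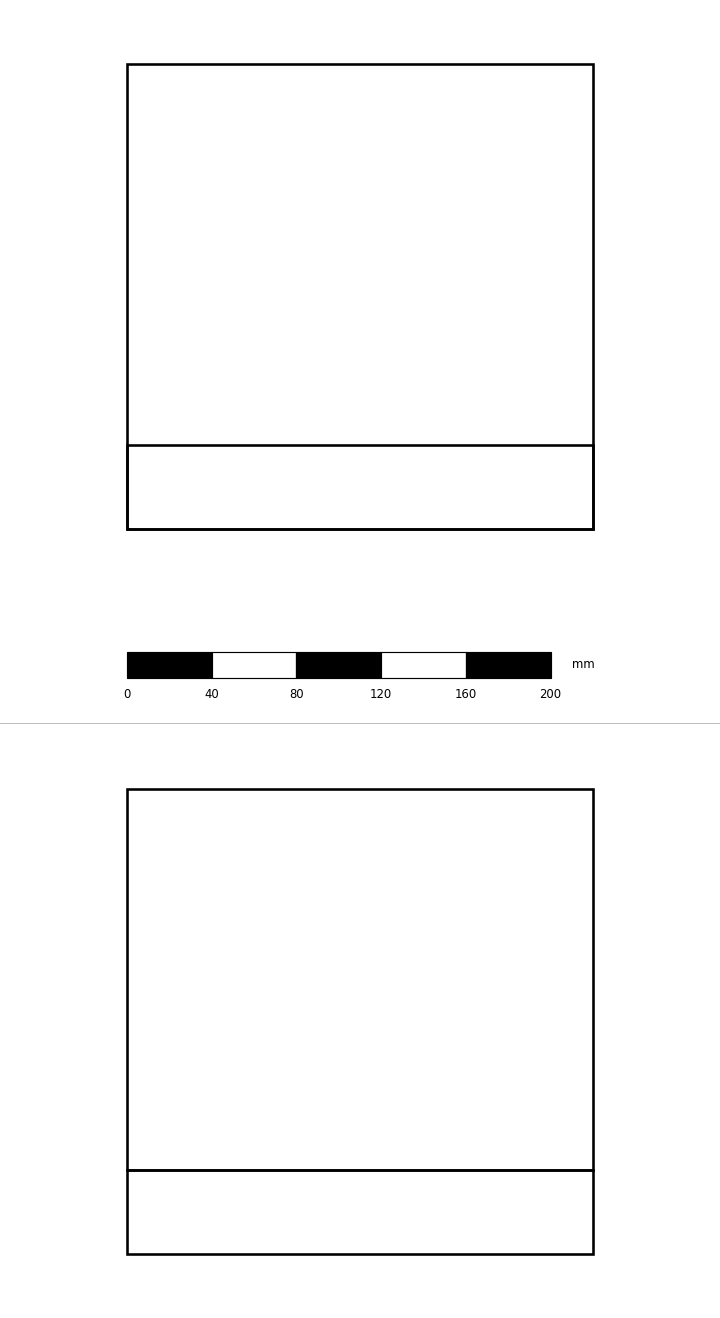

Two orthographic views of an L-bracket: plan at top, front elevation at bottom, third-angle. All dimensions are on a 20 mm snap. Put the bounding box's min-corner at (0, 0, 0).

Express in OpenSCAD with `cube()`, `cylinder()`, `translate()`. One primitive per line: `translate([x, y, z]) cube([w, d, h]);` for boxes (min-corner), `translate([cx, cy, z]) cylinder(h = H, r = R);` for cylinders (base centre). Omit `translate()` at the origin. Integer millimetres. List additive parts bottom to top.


cube([220, 220, 40]);
translate([0, 0, 40]) cube([220, 40, 180]);
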